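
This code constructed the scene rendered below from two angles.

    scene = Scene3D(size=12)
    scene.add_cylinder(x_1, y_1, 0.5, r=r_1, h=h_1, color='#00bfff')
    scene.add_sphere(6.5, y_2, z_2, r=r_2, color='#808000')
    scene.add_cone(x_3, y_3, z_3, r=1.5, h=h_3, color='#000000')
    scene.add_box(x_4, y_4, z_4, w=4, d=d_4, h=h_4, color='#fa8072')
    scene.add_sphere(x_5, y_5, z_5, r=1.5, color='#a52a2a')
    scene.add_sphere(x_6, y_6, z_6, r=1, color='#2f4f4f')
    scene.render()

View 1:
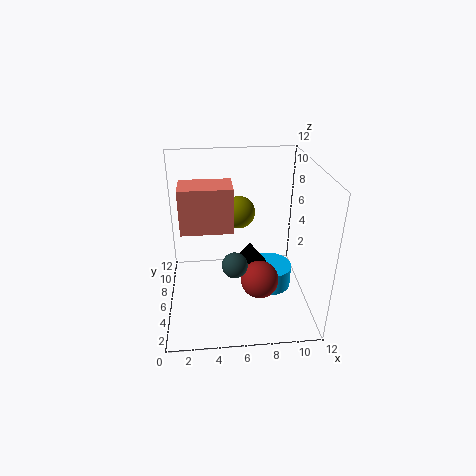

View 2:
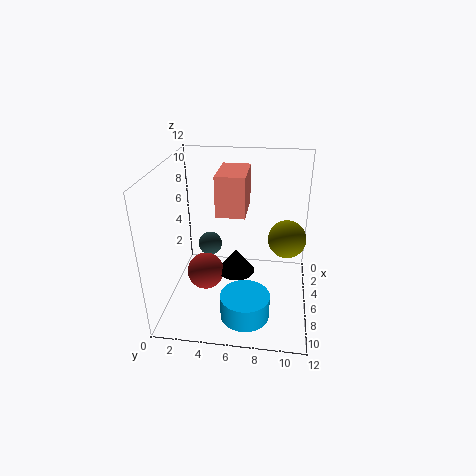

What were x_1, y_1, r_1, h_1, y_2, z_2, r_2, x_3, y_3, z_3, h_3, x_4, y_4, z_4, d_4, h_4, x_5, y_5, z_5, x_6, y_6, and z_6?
x_1 = 9; y_1 = 7; r_1 = 2; h_1 = 2; y_2 = 10; z_2 = 6.5; r_2 = 1.5; x_3 = 7; y_3 = 6; z_3 = 3.5; h_3 = 2; x_4 = 1.5; y_4 = 4; z_4 = 7.5; d_4 = 2.5; h_4 = 3.5; x_5 = 7.5; y_5 = 3.5; z_5 = 3.5; x_6 = 5.5; y_6 = 3.5; z_6 = 5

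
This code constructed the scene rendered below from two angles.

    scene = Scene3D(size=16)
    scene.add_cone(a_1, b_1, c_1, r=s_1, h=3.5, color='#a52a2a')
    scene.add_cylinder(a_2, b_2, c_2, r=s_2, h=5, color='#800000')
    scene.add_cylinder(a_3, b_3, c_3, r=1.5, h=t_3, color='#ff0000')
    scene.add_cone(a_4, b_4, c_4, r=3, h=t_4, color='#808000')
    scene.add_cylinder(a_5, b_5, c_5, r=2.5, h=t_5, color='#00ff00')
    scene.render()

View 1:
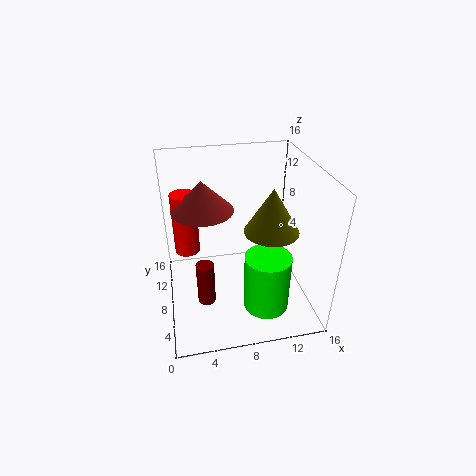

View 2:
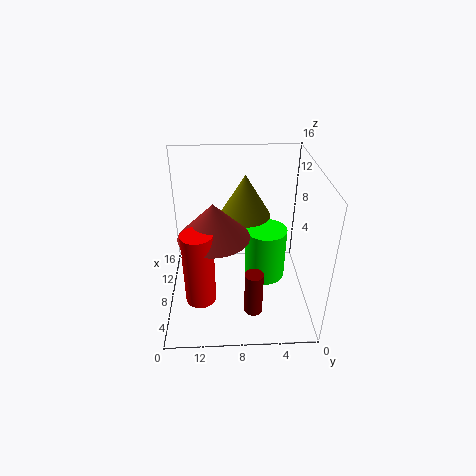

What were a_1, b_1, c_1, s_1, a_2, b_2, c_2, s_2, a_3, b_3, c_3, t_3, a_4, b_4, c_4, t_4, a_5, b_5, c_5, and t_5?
a_1 = 4.5
b_1 = 10.5
c_1 = 10.5
s_1 = 3.5
a_2 = 4
b_2 = 6.5
c_2 = 1
s_2 = 1
a_3 = 2.5
b_3 = 12
c_3 = 4.5
t_3 = 7.5
a_4 = 11.5
b_4 = 7
c_4 = 9
t_4 = 5
a_5 = 10.5
b_5 = 4.5
c_5 = 1
t_5 = 6.5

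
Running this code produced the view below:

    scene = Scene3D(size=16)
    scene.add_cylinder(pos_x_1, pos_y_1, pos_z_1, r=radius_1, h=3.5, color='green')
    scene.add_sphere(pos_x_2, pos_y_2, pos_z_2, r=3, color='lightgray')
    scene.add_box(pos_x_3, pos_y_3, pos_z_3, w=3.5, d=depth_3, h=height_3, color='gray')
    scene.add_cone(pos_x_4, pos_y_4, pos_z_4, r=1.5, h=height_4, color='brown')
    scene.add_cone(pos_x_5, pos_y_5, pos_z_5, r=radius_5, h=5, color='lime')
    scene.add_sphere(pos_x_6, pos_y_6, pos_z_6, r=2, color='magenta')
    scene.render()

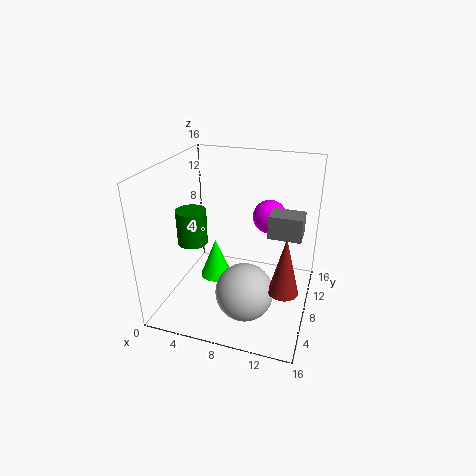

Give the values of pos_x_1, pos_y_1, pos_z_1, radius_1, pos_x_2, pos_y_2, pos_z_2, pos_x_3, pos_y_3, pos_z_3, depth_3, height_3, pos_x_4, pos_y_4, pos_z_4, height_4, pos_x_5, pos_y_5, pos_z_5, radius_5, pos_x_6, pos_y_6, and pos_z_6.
pos_x_1 = 4.5
pos_y_1 = 4
pos_z_1 = 9
radius_1 = 1.5
pos_x_2 = 10
pos_y_2 = 4
pos_z_2 = 4
pos_x_3 = 11.5
pos_y_3 = 7
pos_z_3 = 9
depth_3 = 2.5
height_3 = 2.5
pos_x_4 = 14
pos_y_4 = 4
pos_z_4 = 5
height_4 = 6
pos_x_5 = 4
pos_y_5 = 11
pos_z_5 = 0.5
radius_5 = 2
pos_x_6 = 10.5
pos_y_6 = 12.5
pos_z_6 = 9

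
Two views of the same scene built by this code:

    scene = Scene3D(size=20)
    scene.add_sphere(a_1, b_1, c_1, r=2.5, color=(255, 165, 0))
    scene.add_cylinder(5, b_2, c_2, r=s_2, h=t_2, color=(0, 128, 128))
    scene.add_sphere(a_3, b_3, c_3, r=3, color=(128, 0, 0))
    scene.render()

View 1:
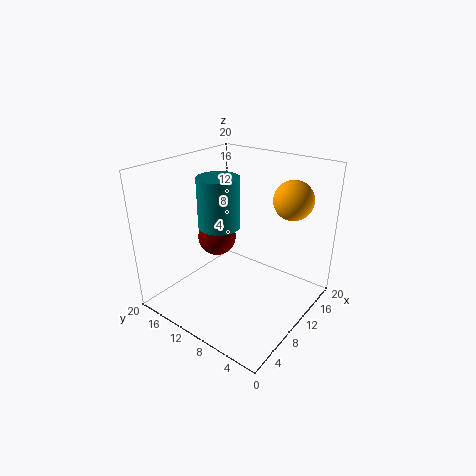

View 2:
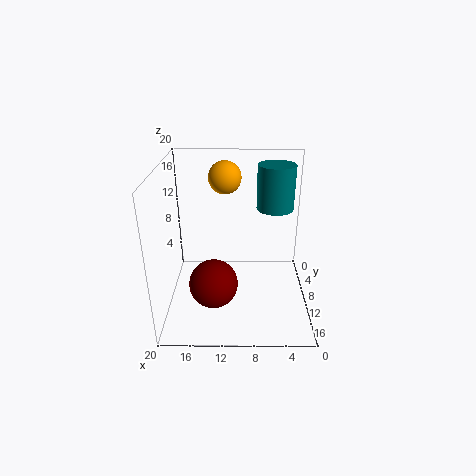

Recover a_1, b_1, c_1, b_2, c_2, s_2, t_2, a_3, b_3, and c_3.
a_1 = 12, b_1 = 3, c_1 = 16.5, b_2 = 9, c_2 = 14, s_2 = 2.5, t_2 = 6, a_3 = 13, b_3 = 16.5, c_3 = 7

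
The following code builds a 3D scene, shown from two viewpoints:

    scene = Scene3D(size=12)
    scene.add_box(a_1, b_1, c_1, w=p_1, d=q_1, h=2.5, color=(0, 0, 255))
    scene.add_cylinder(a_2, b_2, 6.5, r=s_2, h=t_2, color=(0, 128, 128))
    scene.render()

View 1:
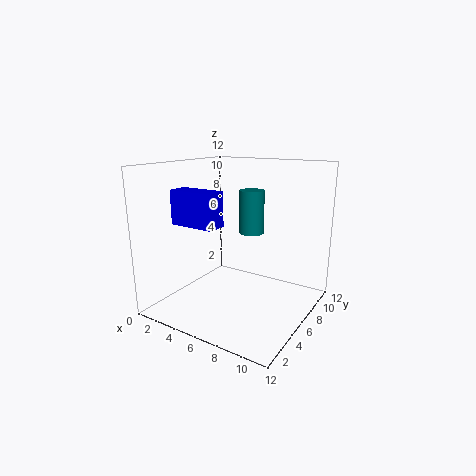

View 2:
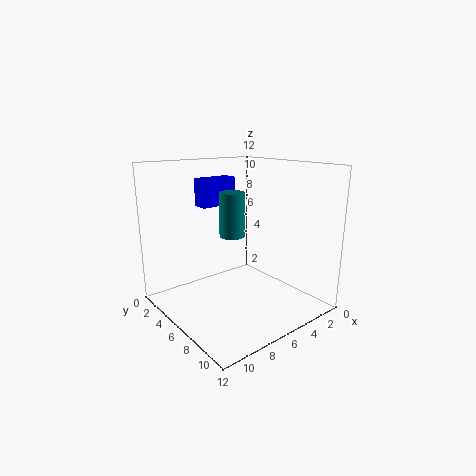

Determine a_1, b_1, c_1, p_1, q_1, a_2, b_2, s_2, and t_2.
a_1 = 3.5; b_1 = 1; c_1 = 8; p_1 = 3.5; q_1 = 1.5; a_2 = 7; b_2 = 6.5; s_2 = 1; t_2 = 3.5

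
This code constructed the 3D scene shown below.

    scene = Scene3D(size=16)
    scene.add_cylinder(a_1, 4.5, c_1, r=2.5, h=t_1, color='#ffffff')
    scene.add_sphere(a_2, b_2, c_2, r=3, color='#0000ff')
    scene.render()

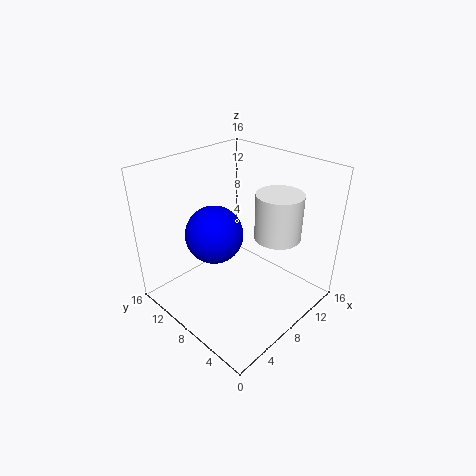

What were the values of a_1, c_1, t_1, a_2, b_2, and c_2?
a_1 = 10.5
c_1 = 8.5
t_1 = 5
a_2 = 5
b_2 = 8.5
c_2 = 9.5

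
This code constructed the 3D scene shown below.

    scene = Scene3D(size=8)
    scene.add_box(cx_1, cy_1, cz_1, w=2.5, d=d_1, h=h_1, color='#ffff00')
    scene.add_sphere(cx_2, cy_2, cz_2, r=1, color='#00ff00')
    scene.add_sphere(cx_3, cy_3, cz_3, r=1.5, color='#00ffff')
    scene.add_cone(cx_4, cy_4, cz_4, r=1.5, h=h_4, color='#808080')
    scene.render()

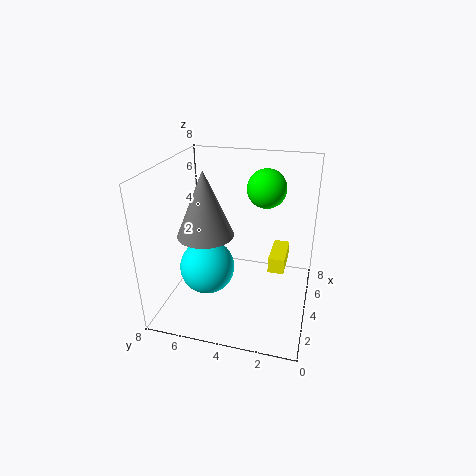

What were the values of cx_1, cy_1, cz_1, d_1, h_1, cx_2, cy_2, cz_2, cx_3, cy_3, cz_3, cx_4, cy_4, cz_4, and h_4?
cx_1 = 5.5, cy_1 = 1.5, cz_1 = 1, d_1 = 1, h_1 = 1, cx_2 = 4, cy_2 = 2.5, cz_2 = 7, cx_3 = 3, cy_3 = 5.5, cz_3 = 2.5, cx_4 = 3, cy_4 = 5.5, cz_4 = 4.5, h_4 = 3.5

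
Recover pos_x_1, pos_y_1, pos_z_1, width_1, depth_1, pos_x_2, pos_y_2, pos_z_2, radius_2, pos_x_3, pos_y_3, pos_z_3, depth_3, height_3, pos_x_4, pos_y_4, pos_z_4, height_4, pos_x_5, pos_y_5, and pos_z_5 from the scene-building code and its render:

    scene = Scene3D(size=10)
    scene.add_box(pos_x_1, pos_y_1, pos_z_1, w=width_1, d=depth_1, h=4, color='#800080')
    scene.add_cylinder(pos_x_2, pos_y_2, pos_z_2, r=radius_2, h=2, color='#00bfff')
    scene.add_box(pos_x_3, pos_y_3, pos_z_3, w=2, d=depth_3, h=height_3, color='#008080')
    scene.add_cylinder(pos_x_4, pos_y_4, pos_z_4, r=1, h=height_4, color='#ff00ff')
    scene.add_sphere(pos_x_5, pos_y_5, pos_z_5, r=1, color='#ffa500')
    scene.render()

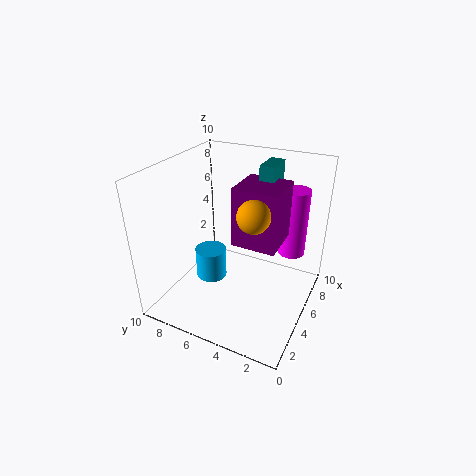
pos_x_1 = 4; pos_y_1 = 2; pos_z_1 = 5; width_1 = 3; depth_1 = 3; pos_x_2 = 3; pos_y_2 = 6; pos_z_2 = 3; radius_2 = 1; pos_x_3 = 6; pos_y_3 = 3; pos_z_3 = 7; depth_3 = 1; height_3 = 3; pos_x_4 = 8; pos_y_4 = 2; pos_z_4 = 3; height_4 = 5; pos_x_5 = 3; pos_y_5 = 3; pos_z_5 = 8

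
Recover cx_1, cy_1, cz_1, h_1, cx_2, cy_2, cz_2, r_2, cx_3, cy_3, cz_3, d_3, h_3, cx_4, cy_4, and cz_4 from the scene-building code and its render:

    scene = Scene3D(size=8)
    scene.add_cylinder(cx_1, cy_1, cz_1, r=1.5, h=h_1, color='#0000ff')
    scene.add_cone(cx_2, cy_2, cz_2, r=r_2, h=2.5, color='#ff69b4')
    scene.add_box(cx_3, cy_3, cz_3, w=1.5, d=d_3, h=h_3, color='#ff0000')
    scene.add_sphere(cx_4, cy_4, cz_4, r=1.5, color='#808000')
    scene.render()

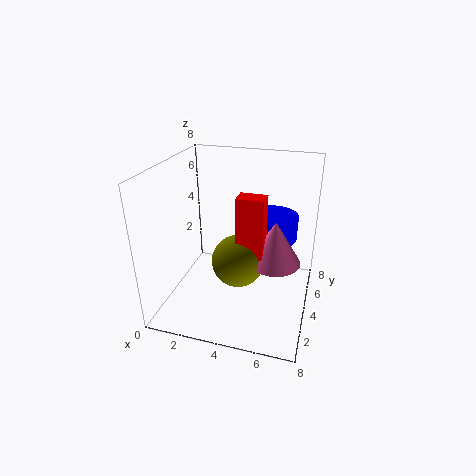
cx_1 = 5.5
cy_1 = 6.5
cz_1 = 3
h_1 = 1.5
cx_2 = 6
cy_2 = 4.5
cz_2 = 2.5
r_2 = 1.5
cx_3 = 4
cy_3 = 3.5
cz_3 = 3
d_3 = 1
h_3 = 3.5
cx_4 = 4
cy_4 = 4
cz_4 = 2.5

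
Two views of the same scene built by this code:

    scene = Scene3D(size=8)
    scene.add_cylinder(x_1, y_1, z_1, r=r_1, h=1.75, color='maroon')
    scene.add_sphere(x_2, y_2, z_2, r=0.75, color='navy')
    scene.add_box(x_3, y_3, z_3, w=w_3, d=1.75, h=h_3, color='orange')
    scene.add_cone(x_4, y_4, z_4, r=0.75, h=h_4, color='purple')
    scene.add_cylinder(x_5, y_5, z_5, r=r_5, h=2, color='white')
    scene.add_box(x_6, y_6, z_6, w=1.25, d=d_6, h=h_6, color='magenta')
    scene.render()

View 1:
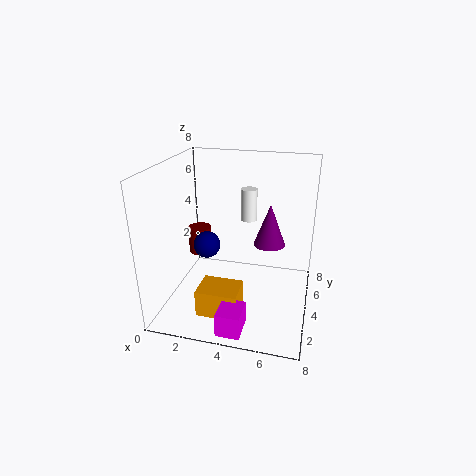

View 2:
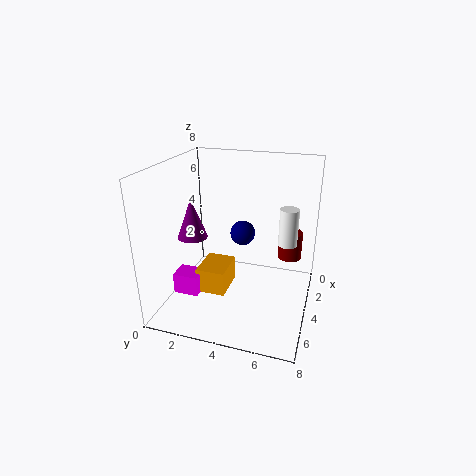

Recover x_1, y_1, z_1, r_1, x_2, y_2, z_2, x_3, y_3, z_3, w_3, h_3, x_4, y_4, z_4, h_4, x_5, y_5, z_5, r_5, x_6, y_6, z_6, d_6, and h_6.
x_1 = 0.75
y_1 = 6.5
z_1 = 1.5
r_1 = 0.75
x_2 = 2.25
y_2 = 3.75
z_2 = 3.5
x_3 = 2.25
y_3 = 1.5
z_3 = 0.25
w_3 = 2.25
h_3 = 1.5
x_4 = 6
y_4 = 2.25
z_4 = 4.75
h_4 = 2
x_5 = 4
y_5 = 6.75
z_5 = 4
r_5 = 0.5
x_6 = 3.75
y_6 = 0.25
z_6 = 0.25
d_6 = 1.5
h_6 = 1.25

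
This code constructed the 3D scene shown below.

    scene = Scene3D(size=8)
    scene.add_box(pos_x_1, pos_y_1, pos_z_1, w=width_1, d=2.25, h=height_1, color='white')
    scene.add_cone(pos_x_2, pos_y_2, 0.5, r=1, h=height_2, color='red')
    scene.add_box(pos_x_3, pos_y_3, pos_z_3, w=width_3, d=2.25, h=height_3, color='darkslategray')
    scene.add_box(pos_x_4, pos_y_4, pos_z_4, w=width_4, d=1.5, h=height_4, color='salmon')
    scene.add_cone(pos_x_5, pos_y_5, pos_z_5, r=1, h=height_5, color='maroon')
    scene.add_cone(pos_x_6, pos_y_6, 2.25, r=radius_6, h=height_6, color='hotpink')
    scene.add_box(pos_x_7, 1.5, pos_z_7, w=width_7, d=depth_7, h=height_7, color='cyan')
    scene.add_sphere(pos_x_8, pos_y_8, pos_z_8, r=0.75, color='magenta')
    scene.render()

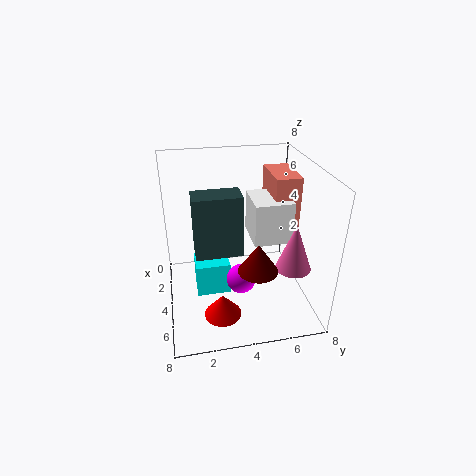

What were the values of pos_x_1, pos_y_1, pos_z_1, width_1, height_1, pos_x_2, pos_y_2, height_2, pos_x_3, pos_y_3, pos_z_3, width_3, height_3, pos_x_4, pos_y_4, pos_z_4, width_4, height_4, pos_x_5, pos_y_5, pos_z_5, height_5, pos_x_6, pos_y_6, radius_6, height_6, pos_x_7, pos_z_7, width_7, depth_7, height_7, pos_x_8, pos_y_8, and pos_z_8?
pos_x_1 = 1.5
pos_y_1 = 5
pos_z_1 = 3.25
width_1 = 2.5
height_1 = 2.5
pos_x_2 = 6
pos_y_2 = 2.75
height_2 = 1.25
pos_x_3 = 5.25
pos_y_3 = 1.5
pos_z_3 = 4.5
width_3 = 1.25
height_3 = 3
pos_x_4 = 0.75
pos_y_4 = 6.25
pos_z_4 = 4
width_4 = 2.75
height_4 = 3
pos_x_5 = 6.5
pos_y_5 = 4.5
pos_z_5 = 3.5
height_5 = 1.5
pos_x_6 = 5
pos_y_6 = 7
radius_6 = 1
height_6 = 2.75
pos_x_7 = 4.25
pos_z_7 = 1.75
width_7 = 1.5
depth_7 = 1.75
height_7 = 1.75
pos_x_8 = 6
pos_y_8 = 3.75
pos_z_8 = 2.75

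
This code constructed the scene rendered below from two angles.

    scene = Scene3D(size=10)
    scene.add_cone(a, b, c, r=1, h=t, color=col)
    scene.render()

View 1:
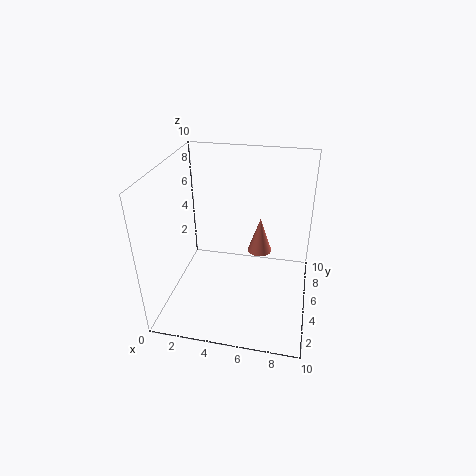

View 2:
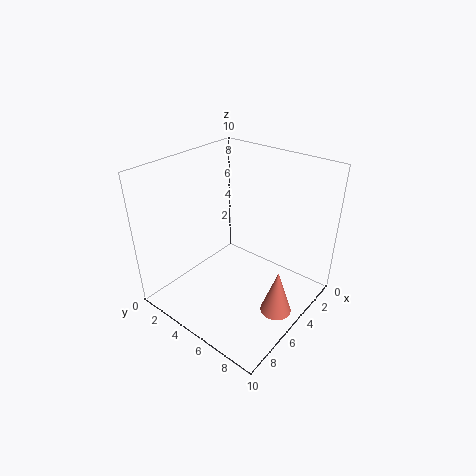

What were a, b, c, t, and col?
a = 6
b = 9
c = 1.5
t = 3
col = 'salmon'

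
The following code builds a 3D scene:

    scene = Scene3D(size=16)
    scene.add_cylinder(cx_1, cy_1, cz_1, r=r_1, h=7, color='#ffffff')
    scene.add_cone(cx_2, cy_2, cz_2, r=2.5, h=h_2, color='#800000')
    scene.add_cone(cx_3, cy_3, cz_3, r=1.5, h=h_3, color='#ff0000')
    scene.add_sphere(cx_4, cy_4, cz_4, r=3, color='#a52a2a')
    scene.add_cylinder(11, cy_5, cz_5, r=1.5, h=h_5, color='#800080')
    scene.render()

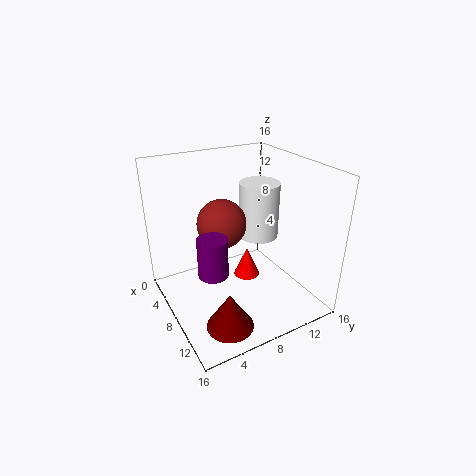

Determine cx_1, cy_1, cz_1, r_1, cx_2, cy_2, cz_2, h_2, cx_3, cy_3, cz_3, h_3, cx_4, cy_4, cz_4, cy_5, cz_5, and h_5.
cx_1 = 4.5; cy_1 = 13; cz_1 = 5.5; r_1 = 2.5; cx_2 = 12.5; cy_2 = 4.5; cz_2 = 0.5; h_2 = 4; cx_3 = 7.5; cy_3 = 9.5; cz_3 = 2.5; h_3 = 3.5; cx_4 = 4; cy_4 = 8; cz_4 = 8; cy_5 = 3.5; cz_5 = 6.5; h_5 = 4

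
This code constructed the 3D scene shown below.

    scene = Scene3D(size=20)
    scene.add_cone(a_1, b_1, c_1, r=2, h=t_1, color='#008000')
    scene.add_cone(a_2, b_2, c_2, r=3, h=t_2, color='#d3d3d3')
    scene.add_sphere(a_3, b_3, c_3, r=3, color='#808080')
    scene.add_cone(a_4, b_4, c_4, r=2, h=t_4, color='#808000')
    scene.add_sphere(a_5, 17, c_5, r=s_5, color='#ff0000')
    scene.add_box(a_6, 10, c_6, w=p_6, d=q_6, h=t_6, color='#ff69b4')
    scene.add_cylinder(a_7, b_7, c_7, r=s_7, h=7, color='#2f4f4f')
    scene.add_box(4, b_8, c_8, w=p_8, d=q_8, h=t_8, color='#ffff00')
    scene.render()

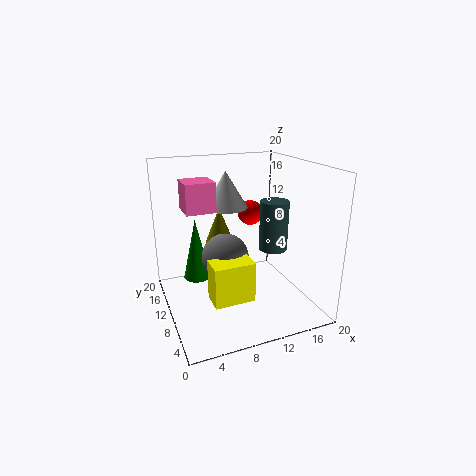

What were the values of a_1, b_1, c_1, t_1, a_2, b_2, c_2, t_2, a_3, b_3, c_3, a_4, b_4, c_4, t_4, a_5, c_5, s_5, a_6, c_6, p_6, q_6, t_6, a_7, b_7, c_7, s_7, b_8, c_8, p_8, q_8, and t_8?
a_1 = 5; b_1 = 14; c_1 = 3; t_1 = 9; a_2 = 9; b_2 = 12; c_2 = 14; t_2 = 5; a_3 = 7; b_3 = 7; c_3 = 9; a_4 = 8; b_4 = 12; c_4 = 9; t_4 = 5; a_5 = 15; c_5 = 11; s_5 = 2; a_6 = 3; c_6 = 14; p_6 = 4; q_6 = 4; t_6 = 4; a_7 = 15; b_7 = 9; c_7 = 8; s_7 = 2; b_8 = 2; c_8 = 5; p_8 = 5; q_8 = 3; t_8 = 5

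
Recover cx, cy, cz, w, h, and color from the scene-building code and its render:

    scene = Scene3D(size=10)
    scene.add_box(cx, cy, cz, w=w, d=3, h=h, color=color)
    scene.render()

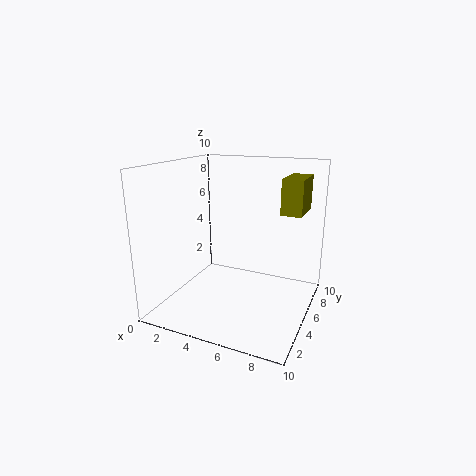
cx = 7.5, cy = 6.5, cz = 6.5, w = 1.5, h = 2.5, color = 'olive'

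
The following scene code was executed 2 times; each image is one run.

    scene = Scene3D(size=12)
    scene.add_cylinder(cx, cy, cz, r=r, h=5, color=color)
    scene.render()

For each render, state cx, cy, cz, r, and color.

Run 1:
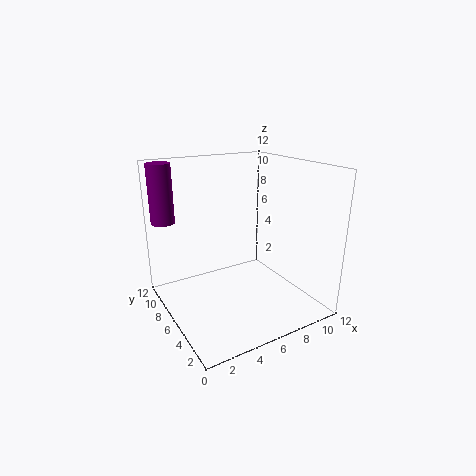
cx = 1, cy = 10, cz = 7, r = 1, color = 'purple'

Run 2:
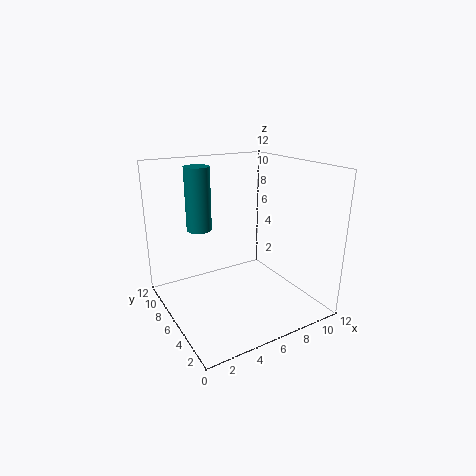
cx = 3, cy = 7, cz = 7, r = 1, color = 'teal'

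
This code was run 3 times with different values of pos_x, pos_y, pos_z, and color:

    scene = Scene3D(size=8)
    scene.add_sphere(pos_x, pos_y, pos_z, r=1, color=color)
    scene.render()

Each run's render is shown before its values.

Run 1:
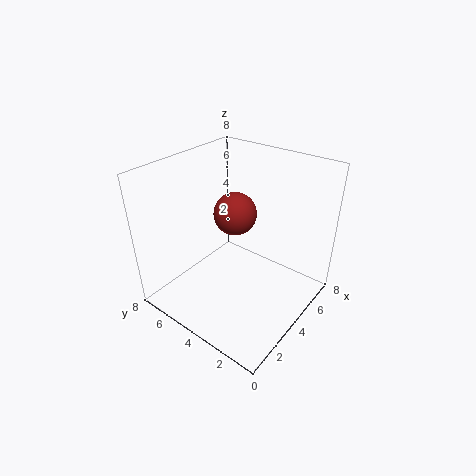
pos_x = 2.5
pos_y = 3
pos_z = 6.5
color = 'brown'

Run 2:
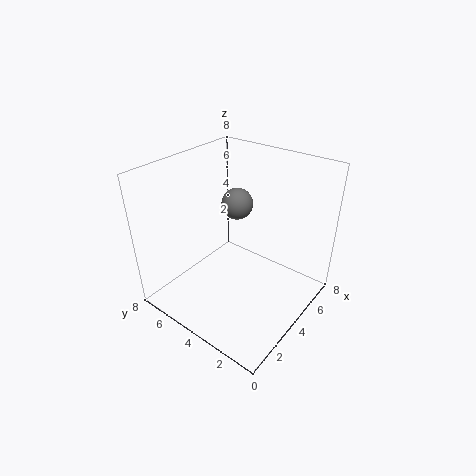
pos_x = 6.5
pos_y = 6
pos_z = 4.5
color = 'gray'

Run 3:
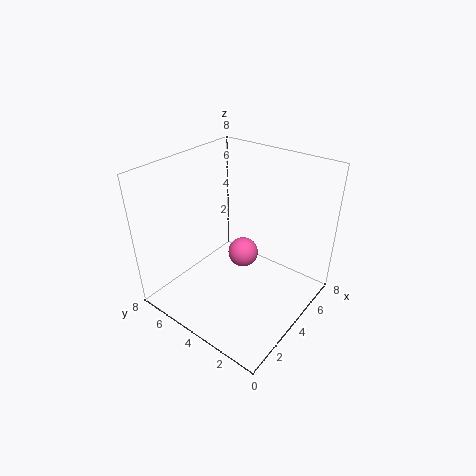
pos_x = 6.5
pos_y = 5.5
pos_z = 1
color = 'hotpink'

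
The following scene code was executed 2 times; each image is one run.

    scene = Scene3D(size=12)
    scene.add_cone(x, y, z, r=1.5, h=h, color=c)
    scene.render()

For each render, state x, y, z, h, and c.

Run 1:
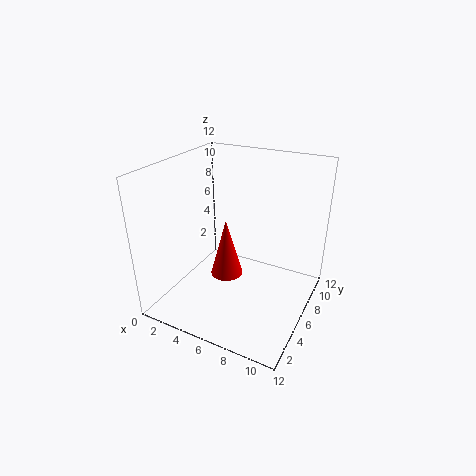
x = 4, y = 7.5, z = 1, h = 5.5, c = 'red'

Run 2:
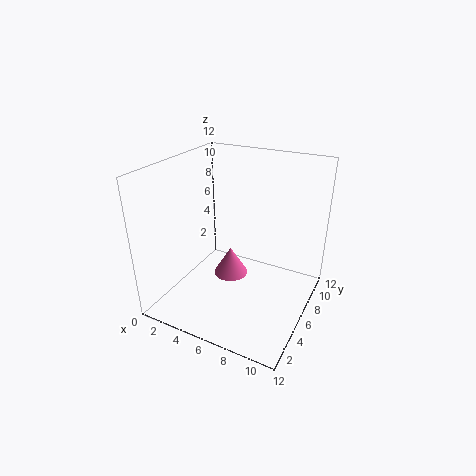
x = 5, y = 6.5, z = 2, h = 2.5, c = 'hotpink'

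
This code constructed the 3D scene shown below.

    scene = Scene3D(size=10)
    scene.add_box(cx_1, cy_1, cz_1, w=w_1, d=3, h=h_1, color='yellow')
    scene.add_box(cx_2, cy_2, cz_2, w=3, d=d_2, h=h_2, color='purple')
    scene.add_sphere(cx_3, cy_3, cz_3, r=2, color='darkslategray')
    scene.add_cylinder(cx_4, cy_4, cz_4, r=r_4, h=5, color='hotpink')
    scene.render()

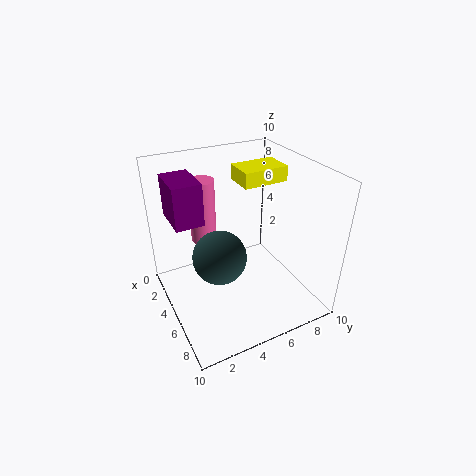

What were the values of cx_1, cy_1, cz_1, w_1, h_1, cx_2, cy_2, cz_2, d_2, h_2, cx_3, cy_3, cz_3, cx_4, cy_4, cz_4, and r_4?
cx_1 = 4, cy_1 = 5, cz_1 = 9, w_1 = 2, h_1 = 1, cx_2 = 1, cy_2 = 1, cz_2 = 6, d_2 = 2, h_2 = 3, cx_3 = 4, cy_3 = 4, cz_3 = 3, cx_4 = 1, cy_4 = 4, cz_4 = 3, r_4 = 1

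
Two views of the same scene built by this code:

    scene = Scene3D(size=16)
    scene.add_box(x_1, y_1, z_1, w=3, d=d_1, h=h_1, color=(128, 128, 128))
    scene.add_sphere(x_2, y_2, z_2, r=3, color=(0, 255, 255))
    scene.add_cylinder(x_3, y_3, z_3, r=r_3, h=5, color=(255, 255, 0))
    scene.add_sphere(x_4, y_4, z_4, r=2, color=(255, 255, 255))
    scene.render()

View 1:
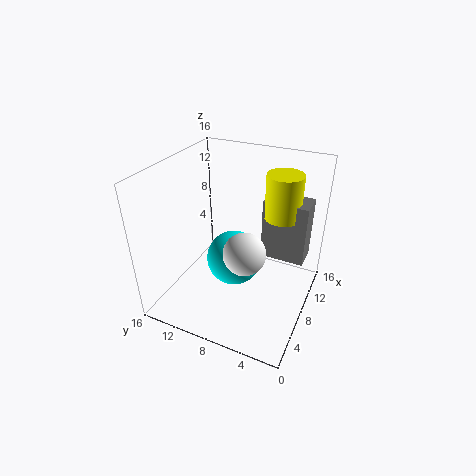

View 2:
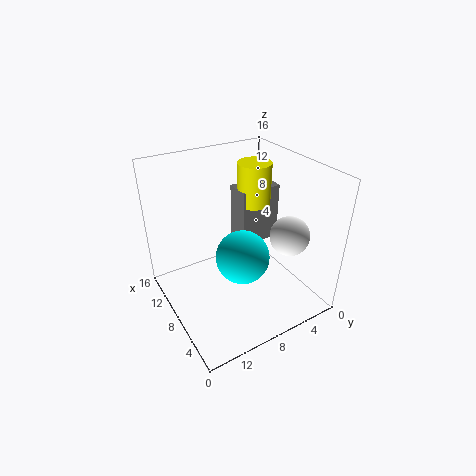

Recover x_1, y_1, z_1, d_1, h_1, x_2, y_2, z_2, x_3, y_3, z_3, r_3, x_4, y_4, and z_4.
x_1 = 10; y_1 = 1; z_1 = 5; d_1 = 5; h_1 = 7; x_2 = 7; y_2 = 8; z_2 = 6; x_3 = 11; y_3 = 4; z_3 = 10; r_3 = 2; x_4 = 3; y_4 = 5; z_4 = 10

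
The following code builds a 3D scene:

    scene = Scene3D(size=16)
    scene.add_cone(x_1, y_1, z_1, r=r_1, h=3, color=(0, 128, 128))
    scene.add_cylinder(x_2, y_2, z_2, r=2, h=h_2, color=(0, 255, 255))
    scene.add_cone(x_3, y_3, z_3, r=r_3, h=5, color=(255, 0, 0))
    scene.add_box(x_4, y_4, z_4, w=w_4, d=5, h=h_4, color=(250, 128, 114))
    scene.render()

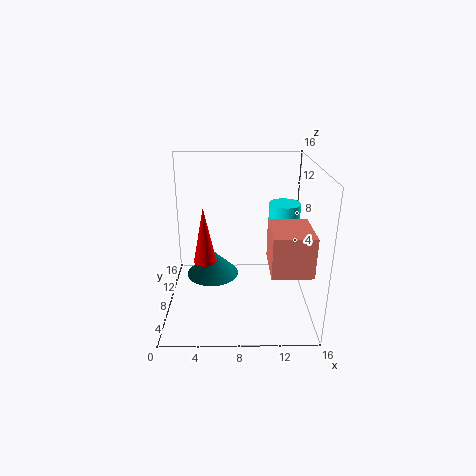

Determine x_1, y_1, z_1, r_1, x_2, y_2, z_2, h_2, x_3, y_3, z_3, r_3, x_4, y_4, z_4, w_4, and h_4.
x_1 = 5
y_1 = 9
z_1 = 3
r_1 = 3
x_2 = 14
y_2 = 14
z_2 = 3
h_2 = 7
x_3 = 5
y_3 = 1
z_3 = 9
r_3 = 1
x_4 = 11
y_4 = 1
z_4 = 7
w_4 = 4
h_4 = 4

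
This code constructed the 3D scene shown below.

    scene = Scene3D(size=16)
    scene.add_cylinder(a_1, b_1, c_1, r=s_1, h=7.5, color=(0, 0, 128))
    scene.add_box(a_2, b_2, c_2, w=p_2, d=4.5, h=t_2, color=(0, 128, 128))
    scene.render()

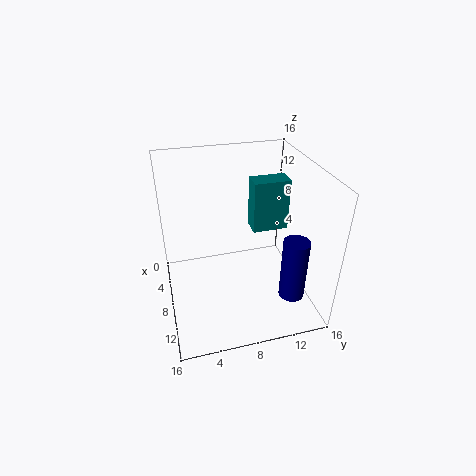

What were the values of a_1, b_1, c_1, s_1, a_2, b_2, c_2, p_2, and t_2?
a_1 = 10.5; b_1 = 14; c_1 = 0.5; s_1 = 1.5; a_2 = 2; b_2 = 11; c_2 = 6; p_2 = 2.5; t_2 = 6.5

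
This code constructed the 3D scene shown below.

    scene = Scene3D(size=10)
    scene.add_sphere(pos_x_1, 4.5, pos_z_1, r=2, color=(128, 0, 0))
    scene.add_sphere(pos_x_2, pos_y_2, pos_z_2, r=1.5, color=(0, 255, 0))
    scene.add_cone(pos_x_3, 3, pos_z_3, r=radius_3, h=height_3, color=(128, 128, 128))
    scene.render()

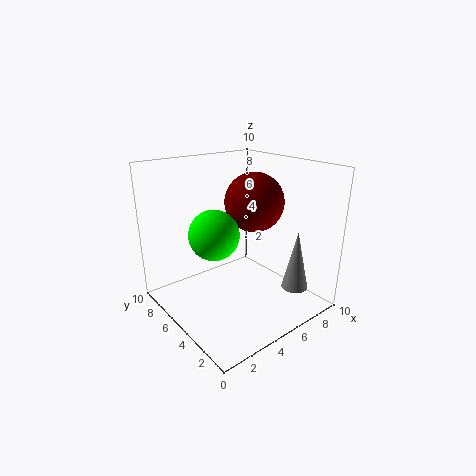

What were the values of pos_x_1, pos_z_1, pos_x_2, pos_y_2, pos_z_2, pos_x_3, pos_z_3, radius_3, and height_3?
pos_x_1 = 6; pos_z_1 = 7.5; pos_x_2 = 2; pos_y_2 = 3.5; pos_z_2 = 6.5; pos_x_3 = 9; pos_z_3 = 0.5; radius_3 = 1; height_3 = 4.5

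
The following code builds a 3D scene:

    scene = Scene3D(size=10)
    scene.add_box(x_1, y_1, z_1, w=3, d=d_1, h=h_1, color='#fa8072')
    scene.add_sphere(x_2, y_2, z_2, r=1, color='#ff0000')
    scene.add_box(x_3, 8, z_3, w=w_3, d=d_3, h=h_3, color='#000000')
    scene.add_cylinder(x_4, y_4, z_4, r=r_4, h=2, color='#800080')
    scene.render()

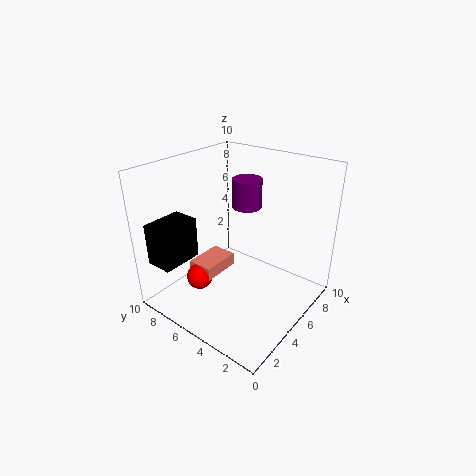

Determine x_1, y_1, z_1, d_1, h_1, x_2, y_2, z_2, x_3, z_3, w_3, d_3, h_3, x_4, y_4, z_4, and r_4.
x_1 = 4, y_1 = 7, z_1 = 1, d_1 = 2, h_1 = 1, x_2 = 4, y_2 = 8, z_2 = 1, x_3 = 1, z_3 = 3, w_3 = 3, d_3 = 2, h_3 = 3, x_4 = 6, y_4 = 5, z_4 = 7, r_4 = 1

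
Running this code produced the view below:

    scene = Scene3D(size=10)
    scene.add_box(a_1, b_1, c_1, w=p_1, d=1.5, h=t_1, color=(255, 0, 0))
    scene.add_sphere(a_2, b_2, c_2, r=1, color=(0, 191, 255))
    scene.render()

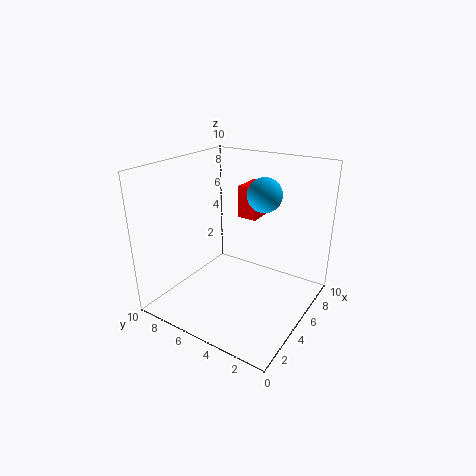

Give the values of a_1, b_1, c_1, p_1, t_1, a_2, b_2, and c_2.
a_1 = 7.75; b_1 = 5.25; c_1 = 5.25; p_1 = 2.25; t_1 = 2.5; a_2 = 3.5; b_2 = 2.25; c_2 = 9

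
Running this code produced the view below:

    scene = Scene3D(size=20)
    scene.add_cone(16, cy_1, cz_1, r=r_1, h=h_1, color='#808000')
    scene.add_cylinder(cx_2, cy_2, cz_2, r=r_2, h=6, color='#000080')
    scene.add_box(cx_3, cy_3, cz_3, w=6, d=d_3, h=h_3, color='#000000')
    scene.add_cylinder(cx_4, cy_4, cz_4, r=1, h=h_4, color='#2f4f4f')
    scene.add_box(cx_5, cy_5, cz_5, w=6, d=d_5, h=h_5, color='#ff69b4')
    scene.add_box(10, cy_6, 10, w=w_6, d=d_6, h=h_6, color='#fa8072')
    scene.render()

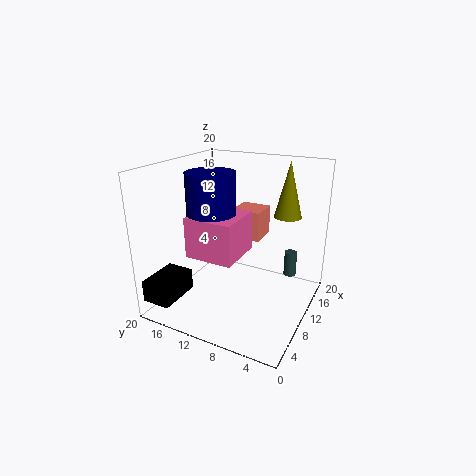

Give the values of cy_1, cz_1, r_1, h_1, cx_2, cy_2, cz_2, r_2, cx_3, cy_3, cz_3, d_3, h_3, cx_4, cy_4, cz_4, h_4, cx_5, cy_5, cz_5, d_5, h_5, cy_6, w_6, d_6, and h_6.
cy_1 = 5; cz_1 = 12; r_1 = 2; h_1 = 8; cx_2 = 5; cy_2 = 11; cz_2 = 14; r_2 = 3; cx_3 = 1; cy_3 = 16; cz_3 = 2; d_3 = 4; h_3 = 3; cx_4 = 19; cy_4 = 5; cz_4 = 1; h_4 = 4; cx_5 = 2; cy_5 = 7; cz_5 = 10; d_5 = 6; h_5 = 5; cy_6 = 7; w_6 = 4; d_6 = 4; h_6 = 4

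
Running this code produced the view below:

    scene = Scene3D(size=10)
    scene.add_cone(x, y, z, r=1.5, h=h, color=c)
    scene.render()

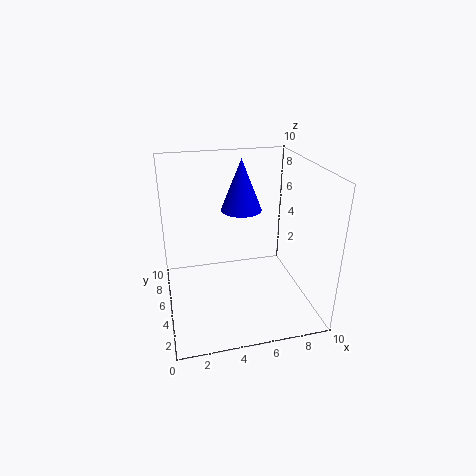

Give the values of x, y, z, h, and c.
x = 5.75, y = 7, z = 6.25, h = 3.75, c = 'blue'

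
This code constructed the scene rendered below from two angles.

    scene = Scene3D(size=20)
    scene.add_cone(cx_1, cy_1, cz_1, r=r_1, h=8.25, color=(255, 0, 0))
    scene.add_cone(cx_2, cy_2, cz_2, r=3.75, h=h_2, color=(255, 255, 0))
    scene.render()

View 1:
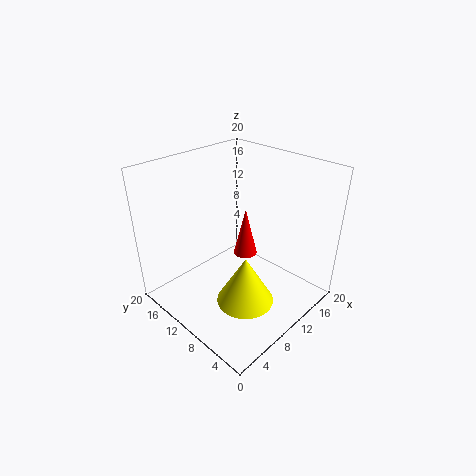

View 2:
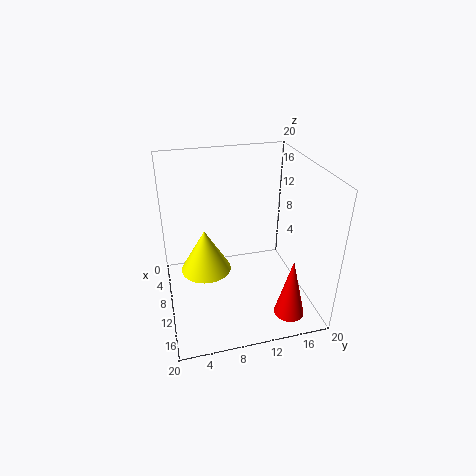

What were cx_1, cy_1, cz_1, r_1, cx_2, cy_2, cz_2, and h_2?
cx_1 = 17.25, cy_1 = 15.25, cz_1 = 1.75, r_1 = 2, cx_2 = 7, cy_2 = 5.75, cz_2 = 3.5, h_2 = 6.5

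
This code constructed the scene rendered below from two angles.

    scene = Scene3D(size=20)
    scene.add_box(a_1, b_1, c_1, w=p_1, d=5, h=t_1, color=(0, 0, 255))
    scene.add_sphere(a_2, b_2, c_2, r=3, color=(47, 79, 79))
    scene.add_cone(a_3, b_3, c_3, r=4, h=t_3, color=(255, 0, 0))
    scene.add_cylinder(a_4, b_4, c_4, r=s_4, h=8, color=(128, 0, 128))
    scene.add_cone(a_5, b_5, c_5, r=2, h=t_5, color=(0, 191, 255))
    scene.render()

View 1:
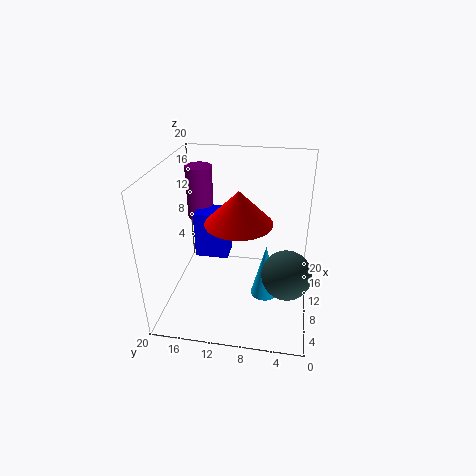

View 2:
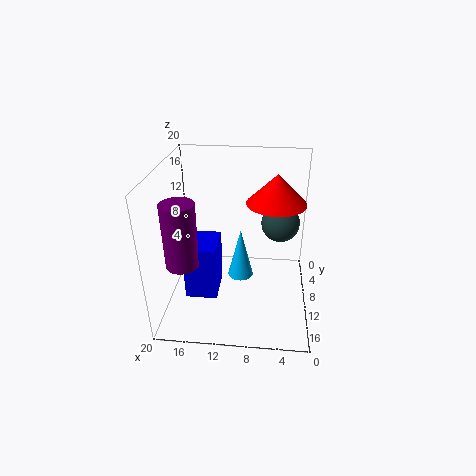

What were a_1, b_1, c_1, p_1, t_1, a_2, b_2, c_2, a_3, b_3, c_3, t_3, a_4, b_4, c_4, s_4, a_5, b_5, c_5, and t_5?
a_1 = 12; b_1 = 12; c_1 = 5; p_1 = 4; t_1 = 7; a_2 = 4; b_2 = 3; c_2 = 9; a_3 = 5; b_3 = 9; c_3 = 15; t_3 = 4; a_4 = 16; b_4 = 17; c_4 = 10; s_4 = 2; a_5 = 10; b_5 = 6; c_5 = 1; t_5 = 8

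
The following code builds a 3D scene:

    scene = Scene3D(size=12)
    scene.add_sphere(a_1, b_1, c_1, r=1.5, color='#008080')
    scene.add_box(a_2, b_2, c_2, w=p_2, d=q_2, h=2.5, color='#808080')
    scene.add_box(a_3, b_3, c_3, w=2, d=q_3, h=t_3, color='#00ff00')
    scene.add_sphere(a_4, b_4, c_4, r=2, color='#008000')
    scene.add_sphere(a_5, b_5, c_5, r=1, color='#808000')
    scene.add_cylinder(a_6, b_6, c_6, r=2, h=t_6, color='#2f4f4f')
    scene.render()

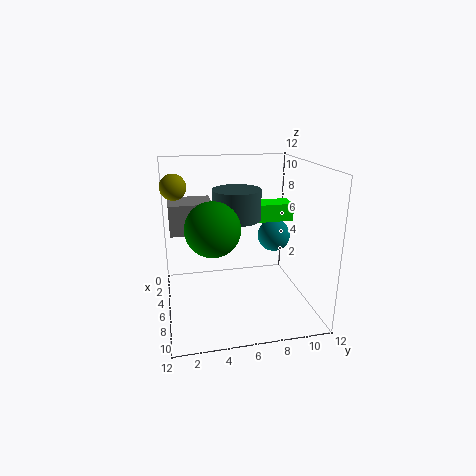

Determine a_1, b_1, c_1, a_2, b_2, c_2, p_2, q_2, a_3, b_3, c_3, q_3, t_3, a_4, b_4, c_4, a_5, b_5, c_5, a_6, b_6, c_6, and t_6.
a_1 = 3.5; b_1 = 10; c_1 = 5; a_2 = 3; b_2 = 0.5; c_2 = 6.5; p_2 = 3; q_2 = 3.5; a_3 = 3.5; b_3 = 7.5; c_3 = 7; q_3 = 3.5; t_3 = 1.5; a_4 = 9; b_4 = 3.5; c_4 = 8; a_5 = 6; b_5 = 1; c_5 = 10.5; a_6 = 5.5; b_6 = 6; c_6 = 7.5; t_6 = 2.5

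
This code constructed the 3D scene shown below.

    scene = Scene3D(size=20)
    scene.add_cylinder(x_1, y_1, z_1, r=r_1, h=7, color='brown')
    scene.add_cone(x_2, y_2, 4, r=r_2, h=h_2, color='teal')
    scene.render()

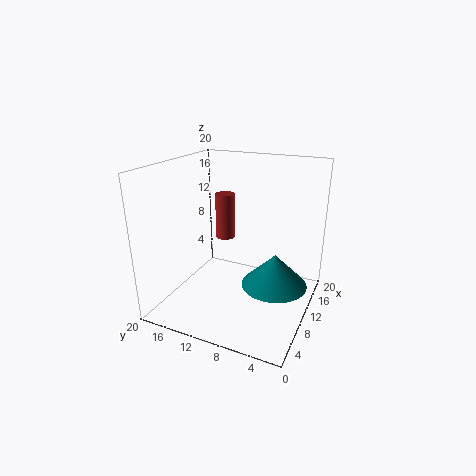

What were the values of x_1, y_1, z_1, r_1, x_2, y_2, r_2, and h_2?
x_1 = 15; y_1 = 14.5; z_1 = 7.5; r_1 = 1.5; x_2 = 10; y_2 = 4.5; r_2 = 4.5; h_2 = 4.5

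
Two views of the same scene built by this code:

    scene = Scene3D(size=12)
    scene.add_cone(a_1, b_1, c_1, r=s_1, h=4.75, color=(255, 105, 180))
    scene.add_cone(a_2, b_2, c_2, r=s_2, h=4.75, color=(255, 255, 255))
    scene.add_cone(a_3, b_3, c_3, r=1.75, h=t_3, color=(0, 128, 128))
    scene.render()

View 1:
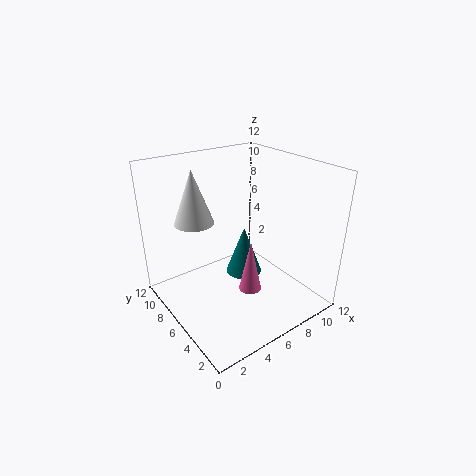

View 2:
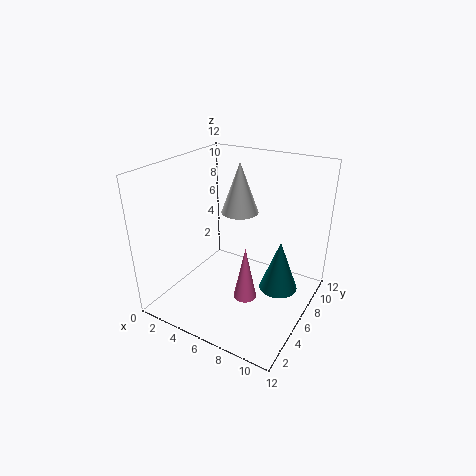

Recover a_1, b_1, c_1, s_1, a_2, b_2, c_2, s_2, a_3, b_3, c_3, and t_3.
a_1 = 7, b_1 = 5.5, c_1 = 0.75, s_1 = 1, a_2 = 4, b_2 = 9.75, c_2 = 6.5, s_2 = 1.75, a_3 = 8.75, b_3 = 8.75, c_3 = 0.25, t_3 = 4.75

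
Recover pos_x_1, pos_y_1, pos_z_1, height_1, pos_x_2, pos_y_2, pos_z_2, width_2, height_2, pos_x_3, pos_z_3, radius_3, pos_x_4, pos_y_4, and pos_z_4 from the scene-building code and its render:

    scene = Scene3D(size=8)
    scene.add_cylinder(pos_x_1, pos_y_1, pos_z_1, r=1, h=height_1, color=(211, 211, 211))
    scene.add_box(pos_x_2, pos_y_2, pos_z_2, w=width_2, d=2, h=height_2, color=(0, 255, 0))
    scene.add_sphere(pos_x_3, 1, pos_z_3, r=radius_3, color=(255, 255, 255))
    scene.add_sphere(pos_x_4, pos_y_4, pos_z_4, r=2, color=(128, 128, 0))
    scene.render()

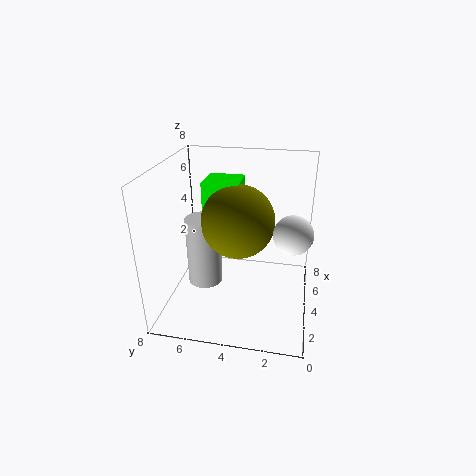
pos_x_1 = 4; pos_y_1 = 6; pos_z_1 = 1; height_1 = 4; pos_x_2 = 4; pos_y_2 = 4; pos_z_2 = 5; width_2 = 2; height_2 = 2; pos_x_3 = 3; pos_z_3 = 5; radius_3 = 1; pos_x_4 = 4; pos_y_4 = 4; pos_z_4 = 5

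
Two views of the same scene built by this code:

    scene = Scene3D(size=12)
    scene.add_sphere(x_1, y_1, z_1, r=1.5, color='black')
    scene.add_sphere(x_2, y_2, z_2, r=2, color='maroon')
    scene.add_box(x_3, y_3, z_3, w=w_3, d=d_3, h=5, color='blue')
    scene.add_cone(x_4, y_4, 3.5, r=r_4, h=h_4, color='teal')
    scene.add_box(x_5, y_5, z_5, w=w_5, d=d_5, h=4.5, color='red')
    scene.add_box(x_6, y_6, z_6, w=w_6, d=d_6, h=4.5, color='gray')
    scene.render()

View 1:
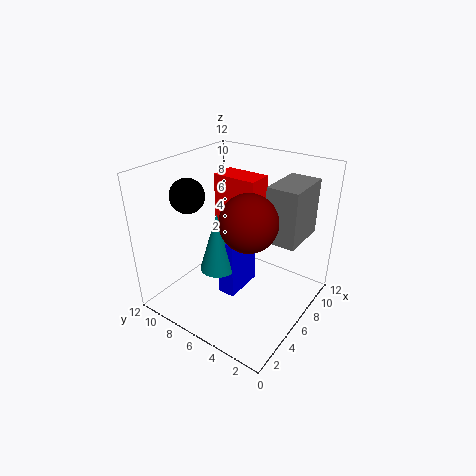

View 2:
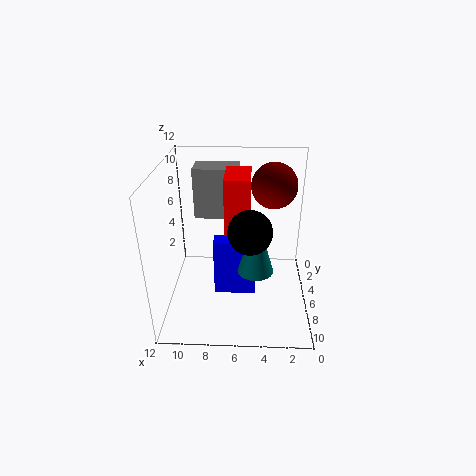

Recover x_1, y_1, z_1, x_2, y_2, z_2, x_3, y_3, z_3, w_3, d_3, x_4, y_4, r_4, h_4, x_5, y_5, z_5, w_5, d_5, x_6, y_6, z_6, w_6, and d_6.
x_1 = 5
y_1 = 10.5
z_1 = 9
x_2 = 3
y_2 = 3
z_2 = 9.5
x_3 = 4.5
y_3 = 5.5
z_3 = 1
w_3 = 3.5
d_3 = 1.5
x_4 = 4.5
y_4 = 7
r_4 = 1.5
h_4 = 5
x_5 = 5
y_5 = 4
z_5 = 7
w_5 = 2
d_5 = 3.5
x_6 = 6
y_6 = 1
z_6 = 6.5
w_6 = 4
d_6 = 2.5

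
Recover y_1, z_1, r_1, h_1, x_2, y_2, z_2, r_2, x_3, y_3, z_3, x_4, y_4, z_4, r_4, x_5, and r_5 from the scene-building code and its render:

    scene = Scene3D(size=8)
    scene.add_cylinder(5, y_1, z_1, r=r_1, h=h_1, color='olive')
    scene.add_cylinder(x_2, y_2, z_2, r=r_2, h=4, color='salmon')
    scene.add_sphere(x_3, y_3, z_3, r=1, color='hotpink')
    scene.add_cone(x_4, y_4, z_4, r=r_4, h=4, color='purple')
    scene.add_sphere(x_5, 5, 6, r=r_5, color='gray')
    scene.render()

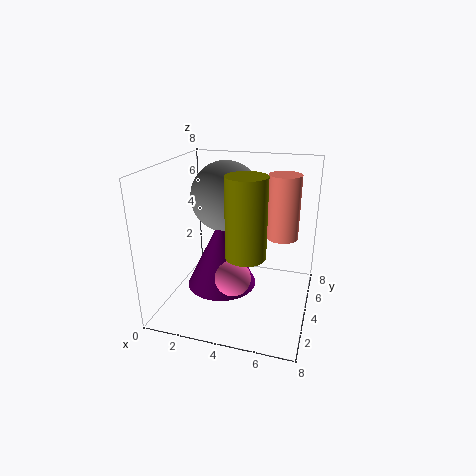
y_1 = 2; z_1 = 4; r_1 = 1; h_1 = 4; x_2 = 6; y_2 = 7; z_2 = 3; r_2 = 1; x_3 = 4; y_3 = 3; z_3 = 2; x_4 = 3; y_4 = 4; z_4 = 1; r_4 = 2; x_5 = 3; r_5 = 2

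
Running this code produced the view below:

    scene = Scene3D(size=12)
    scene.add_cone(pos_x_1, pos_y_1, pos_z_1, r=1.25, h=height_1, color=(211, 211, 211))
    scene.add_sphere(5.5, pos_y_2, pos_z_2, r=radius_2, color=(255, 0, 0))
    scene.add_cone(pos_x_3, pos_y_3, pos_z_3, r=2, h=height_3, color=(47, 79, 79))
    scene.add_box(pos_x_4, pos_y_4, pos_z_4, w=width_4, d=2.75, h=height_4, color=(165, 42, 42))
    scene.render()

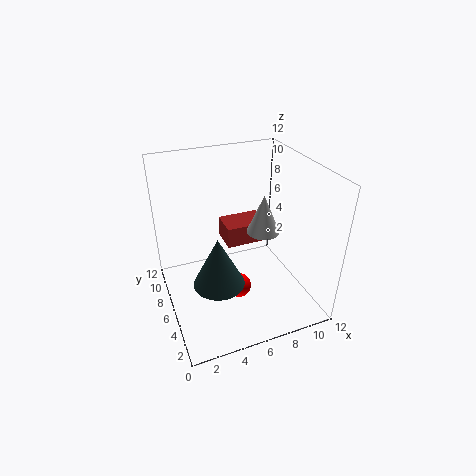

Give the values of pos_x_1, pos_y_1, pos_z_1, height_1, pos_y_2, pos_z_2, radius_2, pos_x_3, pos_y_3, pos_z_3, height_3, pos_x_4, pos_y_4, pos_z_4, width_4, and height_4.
pos_x_1 = 7.25, pos_y_1 = 4, pos_z_1 = 7.5, height_1 = 3, pos_y_2 = 4.5, pos_z_2 = 2.25, radius_2 = 1, pos_x_3 = 3.5, pos_y_3 = 3.75, pos_z_3 = 3.75, height_3 = 4, pos_x_4 = 6.25, pos_y_4 = 9, pos_z_4 = 3, width_4 = 4, height_4 = 2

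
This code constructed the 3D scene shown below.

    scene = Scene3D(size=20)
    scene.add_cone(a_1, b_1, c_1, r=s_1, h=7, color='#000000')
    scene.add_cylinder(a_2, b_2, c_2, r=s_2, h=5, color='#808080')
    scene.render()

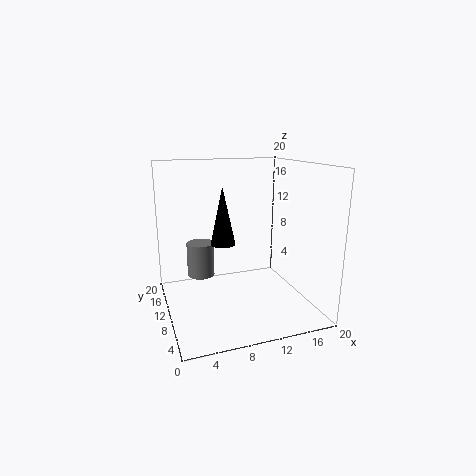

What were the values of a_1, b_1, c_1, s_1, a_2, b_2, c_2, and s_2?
a_1 = 6.5
b_1 = 5.5
c_1 = 11
s_1 = 1.5
a_2 = 5.5
b_2 = 14
c_2 = 3.5
s_2 = 2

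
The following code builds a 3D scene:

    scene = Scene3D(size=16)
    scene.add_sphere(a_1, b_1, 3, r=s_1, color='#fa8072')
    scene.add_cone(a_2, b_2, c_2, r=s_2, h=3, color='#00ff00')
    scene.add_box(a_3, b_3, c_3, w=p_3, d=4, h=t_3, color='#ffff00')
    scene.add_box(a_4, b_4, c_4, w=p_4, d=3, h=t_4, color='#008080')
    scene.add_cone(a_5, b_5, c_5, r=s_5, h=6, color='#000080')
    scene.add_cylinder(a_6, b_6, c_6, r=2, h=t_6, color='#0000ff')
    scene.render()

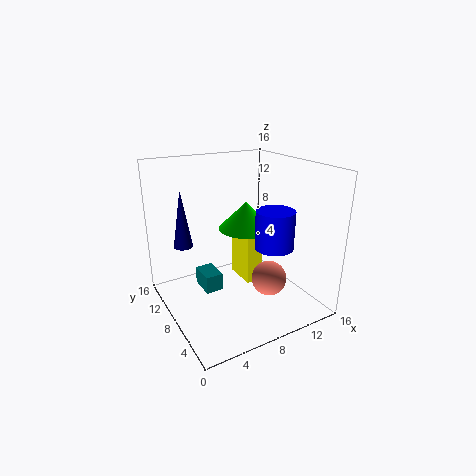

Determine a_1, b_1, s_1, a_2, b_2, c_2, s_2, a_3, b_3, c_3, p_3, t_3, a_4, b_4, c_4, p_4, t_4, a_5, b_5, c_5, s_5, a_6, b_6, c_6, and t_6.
a_1 = 11; b_1 = 6; s_1 = 2; a_2 = 9; b_2 = 8; c_2 = 9; s_2 = 3; a_3 = 10; b_3 = 9; c_3 = 1; p_3 = 2; t_3 = 6; a_4 = 4; b_4 = 8; c_4 = 2; p_4 = 2; t_4 = 2; a_5 = 2; b_5 = 9; c_5 = 8; s_5 = 1; a_6 = 10; b_6 = 4; c_6 = 8; t_6 = 4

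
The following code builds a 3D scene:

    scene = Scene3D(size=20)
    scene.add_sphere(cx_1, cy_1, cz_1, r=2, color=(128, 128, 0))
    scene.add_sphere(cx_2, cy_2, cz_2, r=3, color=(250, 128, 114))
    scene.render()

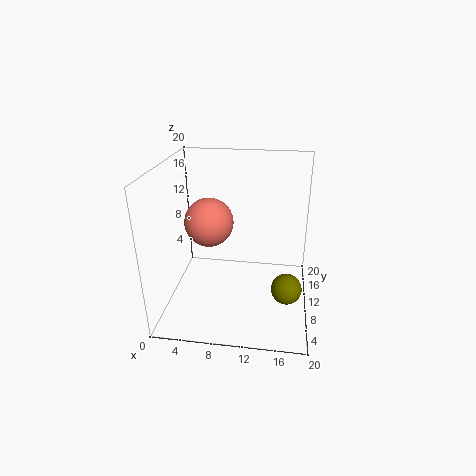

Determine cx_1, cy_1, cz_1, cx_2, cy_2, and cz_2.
cx_1 = 17; cy_1 = 6; cz_1 = 5; cx_2 = 7; cy_2 = 6; cz_2 = 14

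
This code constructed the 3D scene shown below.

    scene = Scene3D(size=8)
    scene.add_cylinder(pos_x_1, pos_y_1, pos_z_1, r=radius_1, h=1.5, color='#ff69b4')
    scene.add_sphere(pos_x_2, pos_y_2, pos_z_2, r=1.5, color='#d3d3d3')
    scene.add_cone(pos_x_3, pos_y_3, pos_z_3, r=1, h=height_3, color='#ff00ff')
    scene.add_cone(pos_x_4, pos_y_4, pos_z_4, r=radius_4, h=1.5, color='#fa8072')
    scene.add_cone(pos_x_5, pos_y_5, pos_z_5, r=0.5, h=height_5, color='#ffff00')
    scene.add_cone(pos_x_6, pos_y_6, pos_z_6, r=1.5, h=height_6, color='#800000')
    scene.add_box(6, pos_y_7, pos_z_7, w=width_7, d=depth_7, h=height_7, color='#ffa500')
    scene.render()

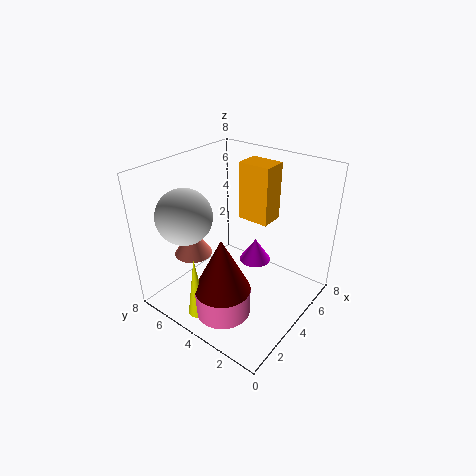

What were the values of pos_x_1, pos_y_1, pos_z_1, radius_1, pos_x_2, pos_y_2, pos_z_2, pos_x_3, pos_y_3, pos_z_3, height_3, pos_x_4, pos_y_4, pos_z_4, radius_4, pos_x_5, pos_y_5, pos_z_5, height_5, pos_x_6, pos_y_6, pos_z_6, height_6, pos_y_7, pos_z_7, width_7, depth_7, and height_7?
pos_x_1 = 2
pos_y_1 = 3.5
pos_z_1 = 0.5
radius_1 = 1.5
pos_x_2 = 2
pos_y_2 = 6
pos_z_2 = 5.5
pos_x_3 = 6.5
pos_y_3 = 4.5
pos_z_3 = 1
height_3 = 1.5
pos_x_4 = 2
pos_y_4 = 5.5
pos_z_4 = 3.5
radius_4 = 1
pos_x_5 = 1
pos_y_5 = 4.5
pos_z_5 = 0.5
height_5 = 3.5
pos_x_6 = 2
pos_y_6 = 3.5
pos_z_6 = 2
height_6 = 3
pos_y_7 = 3.5
pos_z_7 = 4
width_7 = 1.5
depth_7 = 2
height_7 = 3.5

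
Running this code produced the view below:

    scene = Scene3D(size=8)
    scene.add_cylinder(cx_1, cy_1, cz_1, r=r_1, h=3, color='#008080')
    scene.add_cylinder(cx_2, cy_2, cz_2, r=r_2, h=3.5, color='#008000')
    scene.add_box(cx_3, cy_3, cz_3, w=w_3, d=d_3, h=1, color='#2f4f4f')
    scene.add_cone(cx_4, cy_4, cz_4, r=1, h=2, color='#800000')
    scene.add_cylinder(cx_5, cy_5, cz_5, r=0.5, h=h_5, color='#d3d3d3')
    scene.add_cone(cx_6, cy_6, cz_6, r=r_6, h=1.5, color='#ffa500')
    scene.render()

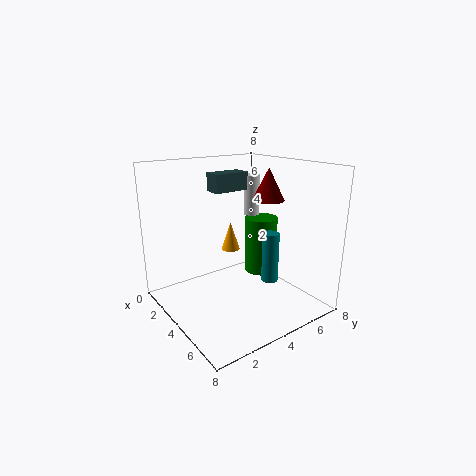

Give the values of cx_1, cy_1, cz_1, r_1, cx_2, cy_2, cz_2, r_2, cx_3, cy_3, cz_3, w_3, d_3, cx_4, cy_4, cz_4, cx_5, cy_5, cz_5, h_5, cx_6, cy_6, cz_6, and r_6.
cx_1 = 4.5, cy_1 = 6, cz_1 = 1, r_1 = 0.5, cx_2 = 3, cy_2 = 6.5, cz_2 = 1, r_2 = 1, cx_3 = 2.5, cy_3 = 3, cz_3 = 6.5, w_3 = 1, d_3 = 2, cx_4 = 3, cy_4 = 7, cz_4 = 5.5, cx_5 = 2, cy_5 = 6.5, cz_5 = 4.5, h_5 = 2.5, cx_6 = 4, cy_6 = 3.5, cz_6 = 3.5, r_6 = 0.5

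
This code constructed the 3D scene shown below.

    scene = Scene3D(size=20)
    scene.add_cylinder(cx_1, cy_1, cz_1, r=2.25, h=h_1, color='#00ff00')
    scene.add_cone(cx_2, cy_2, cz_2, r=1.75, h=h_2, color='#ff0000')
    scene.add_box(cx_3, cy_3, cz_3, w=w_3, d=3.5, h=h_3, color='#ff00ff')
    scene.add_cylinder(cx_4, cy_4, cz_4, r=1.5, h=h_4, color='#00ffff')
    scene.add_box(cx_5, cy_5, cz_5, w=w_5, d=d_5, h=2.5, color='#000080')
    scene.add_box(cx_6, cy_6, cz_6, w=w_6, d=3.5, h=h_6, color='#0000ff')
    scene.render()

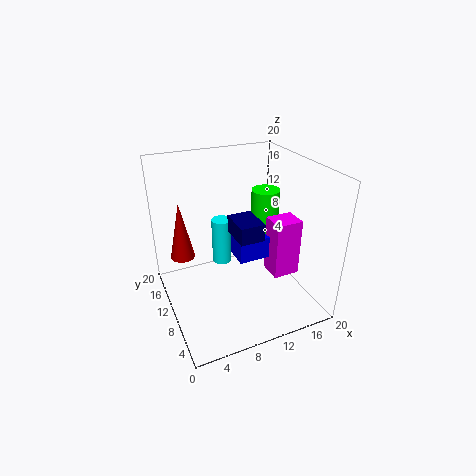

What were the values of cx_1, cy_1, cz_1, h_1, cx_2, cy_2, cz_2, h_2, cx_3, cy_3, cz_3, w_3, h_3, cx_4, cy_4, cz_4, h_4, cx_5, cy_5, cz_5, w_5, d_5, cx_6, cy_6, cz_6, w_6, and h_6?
cx_1 = 17.5
cy_1 = 16
cz_1 = 4.25
h_1 = 9.5
cx_2 = 3
cy_2 = 14
cz_2 = 6.5
h_2 = 8.25
cx_3 = 15.25
cy_3 = 8
cz_3 = 2.75
w_3 = 4
h_3 = 8.75
cx_4 = 9.75
cy_4 = 15.75
cz_4 = 3
h_4 = 7.25
cx_5 = 9.5
cy_5 = 7.75
cz_5 = 10
w_5 = 3.5
d_5 = 4.75
cx_6 = 10
cy_6 = 9
cz_6 = 6.25
w_6 = 4.5
h_6 = 3.25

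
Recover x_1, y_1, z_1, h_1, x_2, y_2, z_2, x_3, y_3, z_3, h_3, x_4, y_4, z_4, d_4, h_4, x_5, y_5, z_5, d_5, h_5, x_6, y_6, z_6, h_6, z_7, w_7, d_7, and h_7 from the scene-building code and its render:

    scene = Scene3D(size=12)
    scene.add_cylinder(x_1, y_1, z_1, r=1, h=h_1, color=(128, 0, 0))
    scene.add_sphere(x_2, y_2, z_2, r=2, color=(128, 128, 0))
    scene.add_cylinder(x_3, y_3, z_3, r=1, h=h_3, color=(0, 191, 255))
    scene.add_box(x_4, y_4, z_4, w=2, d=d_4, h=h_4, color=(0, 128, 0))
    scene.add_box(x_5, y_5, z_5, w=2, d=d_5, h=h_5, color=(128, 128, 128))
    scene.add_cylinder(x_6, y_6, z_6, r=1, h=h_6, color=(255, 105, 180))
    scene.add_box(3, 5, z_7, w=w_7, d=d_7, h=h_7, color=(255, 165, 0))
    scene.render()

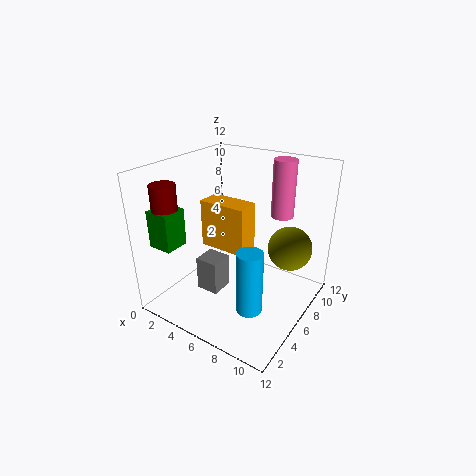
x_1 = 2, y_1 = 2, z_1 = 9, h_1 = 2, x_2 = 9, y_2 = 10, z_2 = 4, x_3 = 9, y_3 = 3, z_3 = 2, h_3 = 5, x_4 = 1, y_4 = 1, z_4 = 6, d_4 = 2, h_4 = 3, x_5 = 3, y_5 = 4, z_5 = 1, d_5 = 2, h_5 = 3, x_6 = 8, y_6 = 10, z_6 = 7, h_6 = 5, z_7 = 5, w_7 = 4, d_7 = 2, h_7 = 4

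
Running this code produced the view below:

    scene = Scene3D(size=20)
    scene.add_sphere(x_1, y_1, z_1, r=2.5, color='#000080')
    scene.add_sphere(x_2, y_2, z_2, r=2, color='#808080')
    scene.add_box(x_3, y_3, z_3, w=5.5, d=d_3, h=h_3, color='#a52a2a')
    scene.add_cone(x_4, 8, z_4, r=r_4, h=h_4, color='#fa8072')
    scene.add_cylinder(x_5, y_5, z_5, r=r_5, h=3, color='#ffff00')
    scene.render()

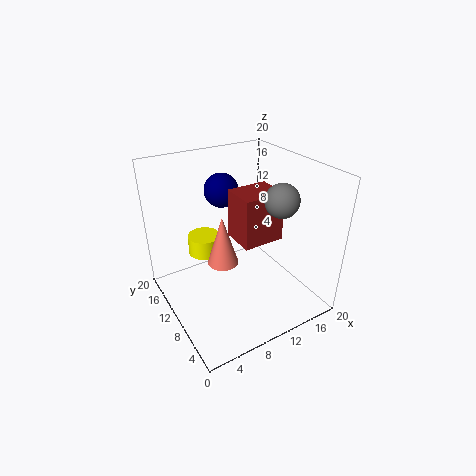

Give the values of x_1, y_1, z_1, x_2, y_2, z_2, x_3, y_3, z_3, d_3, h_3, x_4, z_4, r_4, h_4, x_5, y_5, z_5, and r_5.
x_1 = 10.5
y_1 = 15.5
z_1 = 15
x_2 = 11.5
y_2 = 3
z_2 = 18
x_3 = 8.5
y_3 = 5.5
z_3 = 11
d_3 = 4.5
h_3 = 6.5
x_4 = 6.5
z_4 = 8.5
r_4 = 2
h_4 = 6.5
x_5 = 8
y_5 = 17
z_5 = 4.5
r_5 = 2.5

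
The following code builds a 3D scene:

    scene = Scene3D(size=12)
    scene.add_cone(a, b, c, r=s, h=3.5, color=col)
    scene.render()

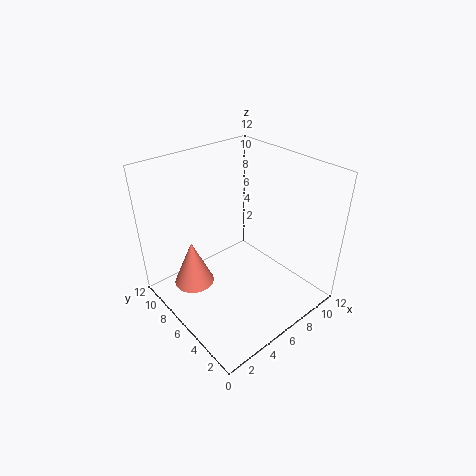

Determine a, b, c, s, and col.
a = 1.5; b = 6; c = 4; s = 1.5; col = 'salmon'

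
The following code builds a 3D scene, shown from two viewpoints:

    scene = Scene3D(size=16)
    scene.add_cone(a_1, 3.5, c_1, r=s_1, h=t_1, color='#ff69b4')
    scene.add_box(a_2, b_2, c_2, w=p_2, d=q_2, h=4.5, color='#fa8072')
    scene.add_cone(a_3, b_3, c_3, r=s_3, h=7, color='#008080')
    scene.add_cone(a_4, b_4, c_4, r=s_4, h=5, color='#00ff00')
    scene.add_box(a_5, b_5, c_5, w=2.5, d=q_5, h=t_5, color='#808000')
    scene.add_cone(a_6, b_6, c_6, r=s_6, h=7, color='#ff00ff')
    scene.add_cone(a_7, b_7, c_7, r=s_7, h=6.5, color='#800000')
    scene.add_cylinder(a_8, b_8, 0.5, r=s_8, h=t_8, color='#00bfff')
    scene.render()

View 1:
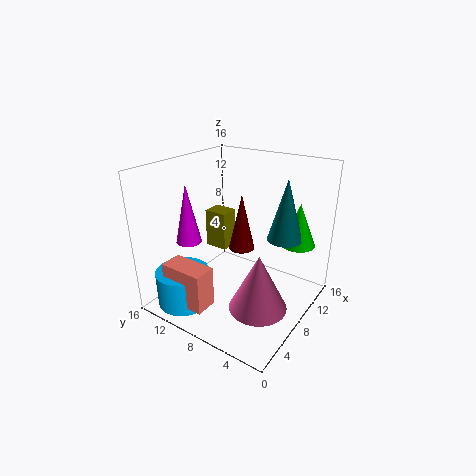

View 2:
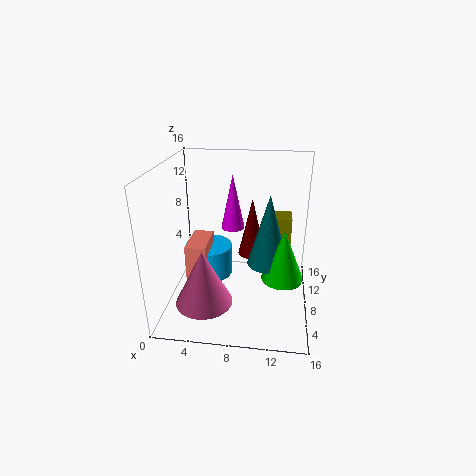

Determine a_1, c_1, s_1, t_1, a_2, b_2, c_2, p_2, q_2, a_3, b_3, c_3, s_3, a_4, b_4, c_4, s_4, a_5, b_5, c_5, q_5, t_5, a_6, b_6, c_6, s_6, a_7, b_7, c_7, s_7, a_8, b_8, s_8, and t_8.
a_1 = 5; c_1 = 2.5; s_1 = 3; t_1 = 6; a_2 = 1.5; b_2 = 8.5; c_2 = 1.5; p_2 = 2.5; q_2 = 5; a_3 = 11.5; b_3 = 4; c_3 = 7.5; s_3 = 2; a_4 = 13; b_4 = 3; c_4 = 6.5; s_4 = 2; a_5 = 11.5; b_5 = 12.5; c_5 = 3.5; q_5 = 3; t_5 = 5; a_6 = 6.5; b_6 = 14; c_6 = 6.5; s_6 = 1.5; a_7 = 9.5; b_7 = 8.5; c_7 = 6; s_7 = 1.5; a_8 = 3.5; b_8 = 12.5; s_8 = 3; t_8 = 4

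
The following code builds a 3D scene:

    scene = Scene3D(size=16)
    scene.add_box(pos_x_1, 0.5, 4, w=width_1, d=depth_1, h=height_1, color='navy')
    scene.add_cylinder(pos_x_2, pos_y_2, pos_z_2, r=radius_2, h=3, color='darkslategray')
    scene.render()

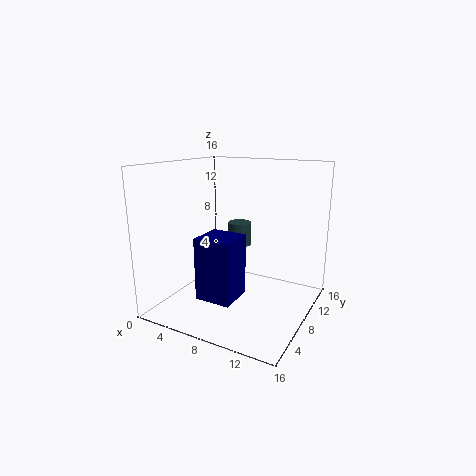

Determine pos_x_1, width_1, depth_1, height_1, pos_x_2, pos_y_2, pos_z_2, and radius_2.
pos_x_1 = 7.5; width_1 = 3.5; depth_1 = 3.5; height_1 = 6; pos_x_2 = 5; pos_y_2 = 14; pos_z_2 = 5; radius_2 = 1.5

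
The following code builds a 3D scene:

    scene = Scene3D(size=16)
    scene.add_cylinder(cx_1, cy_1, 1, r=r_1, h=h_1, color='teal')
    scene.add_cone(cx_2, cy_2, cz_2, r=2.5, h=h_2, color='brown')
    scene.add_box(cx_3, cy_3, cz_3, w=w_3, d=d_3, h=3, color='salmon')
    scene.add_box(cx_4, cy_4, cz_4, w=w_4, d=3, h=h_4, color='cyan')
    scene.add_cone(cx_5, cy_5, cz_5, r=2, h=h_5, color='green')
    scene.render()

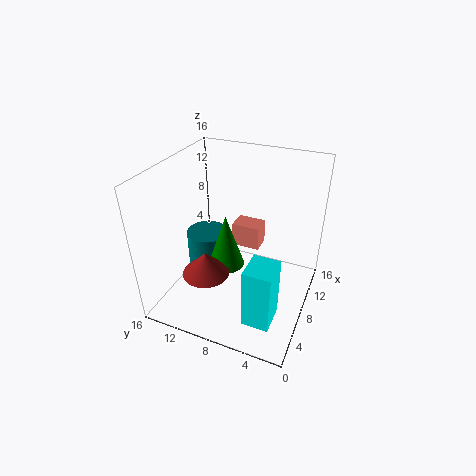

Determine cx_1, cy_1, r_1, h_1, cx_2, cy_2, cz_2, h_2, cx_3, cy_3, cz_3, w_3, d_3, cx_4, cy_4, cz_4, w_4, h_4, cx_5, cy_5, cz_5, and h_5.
cx_1 = 10, cy_1 = 13, r_1 = 2.5, h_1 = 5.5, cx_2 = 4, cy_2 = 10, cz_2 = 5.5, h_2 = 2.5, cx_3 = 12, cy_3 = 7, cz_3 = 4, w_3 = 2.5, d_3 = 3.5, cx_4 = 3, cy_4 = 2.5, cz_4 = 0.5, w_4 = 3.5, h_4 = 7, cx_5 = 7, cy_5 = 9, cz_5 = 5, h_5 = 6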